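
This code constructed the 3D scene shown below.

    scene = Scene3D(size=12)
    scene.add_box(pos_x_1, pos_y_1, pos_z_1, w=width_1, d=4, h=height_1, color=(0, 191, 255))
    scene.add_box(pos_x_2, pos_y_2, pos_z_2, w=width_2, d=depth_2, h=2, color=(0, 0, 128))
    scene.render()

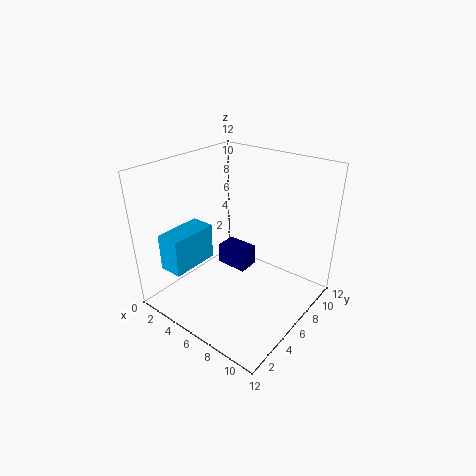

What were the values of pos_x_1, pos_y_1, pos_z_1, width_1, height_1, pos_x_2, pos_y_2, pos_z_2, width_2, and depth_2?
pos_x_1 = 2
pos_y_1 = 1
pos_z_1 = 4
width_1 = 2
height_1 = 3
pos_x_2 = 2
pos_y_2 = 8
pos_z_2 = 1
width_2 = 3
depth_2 = 2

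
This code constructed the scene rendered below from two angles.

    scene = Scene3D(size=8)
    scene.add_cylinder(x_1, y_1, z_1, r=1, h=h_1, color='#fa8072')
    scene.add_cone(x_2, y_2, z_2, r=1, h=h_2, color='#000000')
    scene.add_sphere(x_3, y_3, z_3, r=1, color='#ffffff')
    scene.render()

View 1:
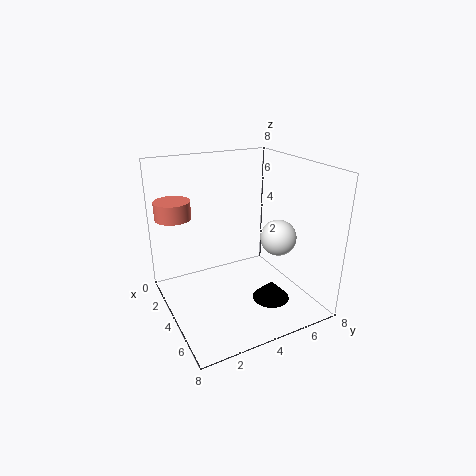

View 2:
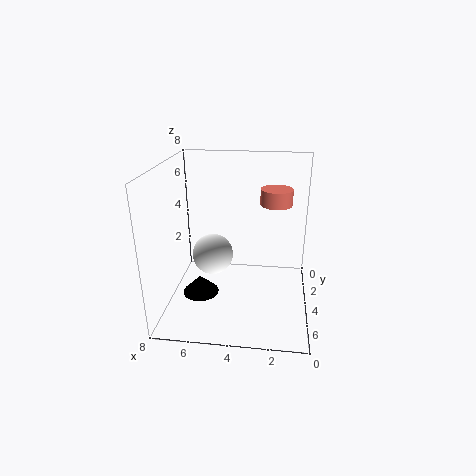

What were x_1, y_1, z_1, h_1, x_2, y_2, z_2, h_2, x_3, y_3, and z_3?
x_1 = 2; y_1 = 1; z_1 = 5; h_1 = 1; x_2 = 6; y_2 = 5; z_2 = 1; h_2 = 1; x_3 = 5; y_3 = 6; z_3 = 4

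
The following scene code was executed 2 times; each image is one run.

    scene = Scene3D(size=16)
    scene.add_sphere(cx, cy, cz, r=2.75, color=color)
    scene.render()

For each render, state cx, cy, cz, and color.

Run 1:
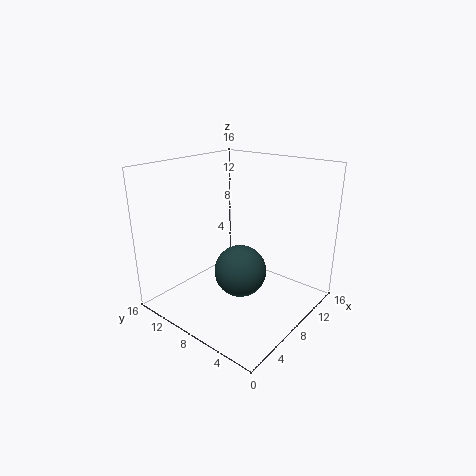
cx = 6.25
cy = 6.25
cz = 5.25
color = 'darkslategray'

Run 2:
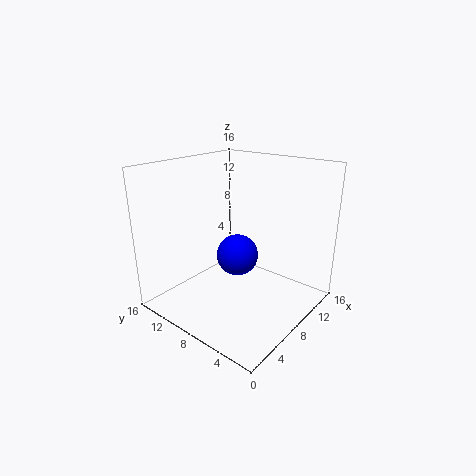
cx = 12.5
cy = 11.75
cz = 3
color = 'blue'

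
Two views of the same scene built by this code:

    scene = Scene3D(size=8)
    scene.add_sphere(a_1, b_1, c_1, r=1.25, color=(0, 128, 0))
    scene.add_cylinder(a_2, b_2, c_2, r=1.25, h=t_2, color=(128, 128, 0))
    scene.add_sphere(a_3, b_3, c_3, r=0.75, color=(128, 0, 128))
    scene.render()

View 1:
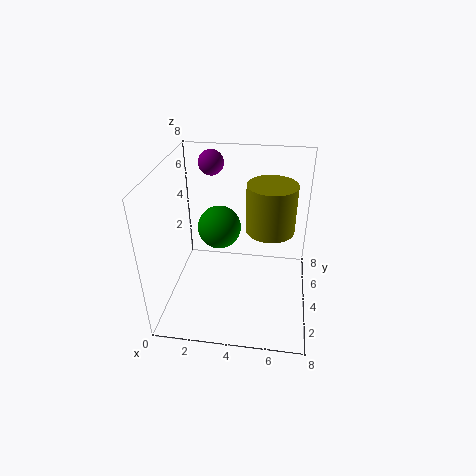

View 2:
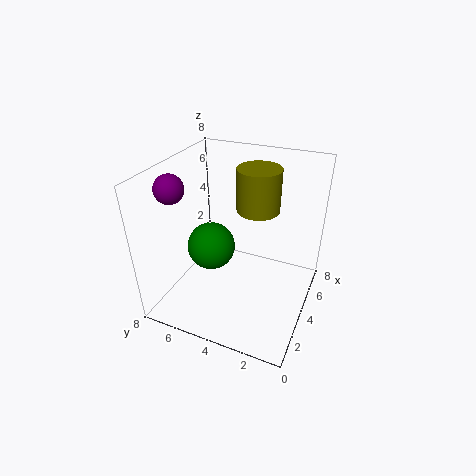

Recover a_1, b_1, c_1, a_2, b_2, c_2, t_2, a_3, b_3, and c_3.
a_1 = 2.75, b_1 = 5, c_1 = 4, a_2 = 5.75, b_2 = 3.5, c_2 = 5, t_2 = 2.5, a_3 = 2, b_3 = 6.75, c_3 = 7.25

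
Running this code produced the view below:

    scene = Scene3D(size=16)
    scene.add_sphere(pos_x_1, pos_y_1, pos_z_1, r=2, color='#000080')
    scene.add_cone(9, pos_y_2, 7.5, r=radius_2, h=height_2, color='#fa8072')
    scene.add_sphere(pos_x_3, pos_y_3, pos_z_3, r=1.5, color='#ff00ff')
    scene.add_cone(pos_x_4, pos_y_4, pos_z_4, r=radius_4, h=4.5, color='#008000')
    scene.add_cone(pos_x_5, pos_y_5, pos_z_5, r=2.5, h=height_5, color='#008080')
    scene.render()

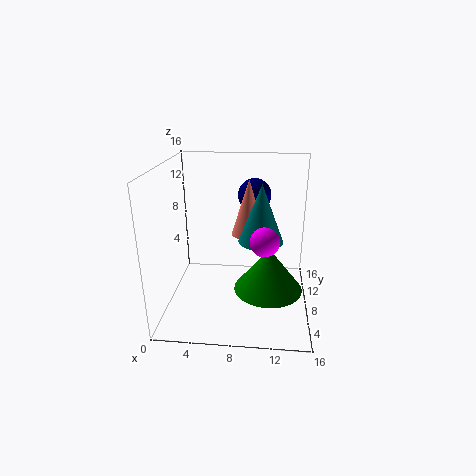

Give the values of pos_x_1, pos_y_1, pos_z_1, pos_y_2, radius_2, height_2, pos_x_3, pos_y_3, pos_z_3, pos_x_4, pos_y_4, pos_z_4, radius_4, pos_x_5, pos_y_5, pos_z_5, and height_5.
pos_x_1 = 9.5
pos_y_1 = 13
pos_z_1 = 11.5
pos_y_2 = 10.5
radius_2 = 2
height_2 = 6.5
pos_x_3 = 11
pos_y_3 = 5
pos_z_3 = 9
pos_x_4 = 11.5
pos_y_4 = 4.5
pos_z_4 = 4
radius_4 = 3.5
pos_x_5 = 10.5
pos_y_5 = 8.5
pos_z_5 = 7.5
height_5 = 6.5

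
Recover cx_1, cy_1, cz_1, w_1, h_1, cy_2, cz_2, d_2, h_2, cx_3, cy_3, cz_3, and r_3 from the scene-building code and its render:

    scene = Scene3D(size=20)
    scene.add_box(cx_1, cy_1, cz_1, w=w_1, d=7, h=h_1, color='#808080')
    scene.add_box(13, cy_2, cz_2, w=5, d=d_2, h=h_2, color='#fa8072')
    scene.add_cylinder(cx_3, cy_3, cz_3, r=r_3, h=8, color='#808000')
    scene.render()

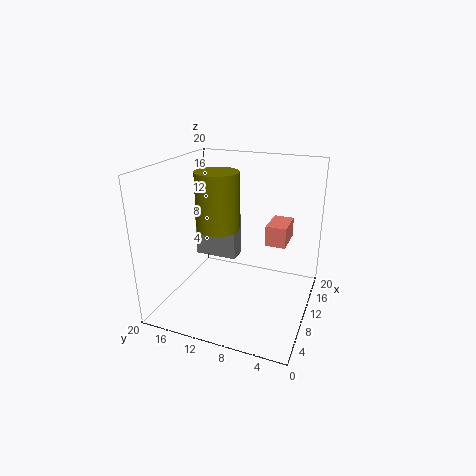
cx_1 = 16; cy_1 = 13; cz_1 = 3; w_1 = 3; h_1 = 7; cy_2 = 4; cz_2 = 8; d_2 = 3; h_2 = 3; cx_3 = 10; cy_3 = 13; cz_3 = 11; r_3 = 3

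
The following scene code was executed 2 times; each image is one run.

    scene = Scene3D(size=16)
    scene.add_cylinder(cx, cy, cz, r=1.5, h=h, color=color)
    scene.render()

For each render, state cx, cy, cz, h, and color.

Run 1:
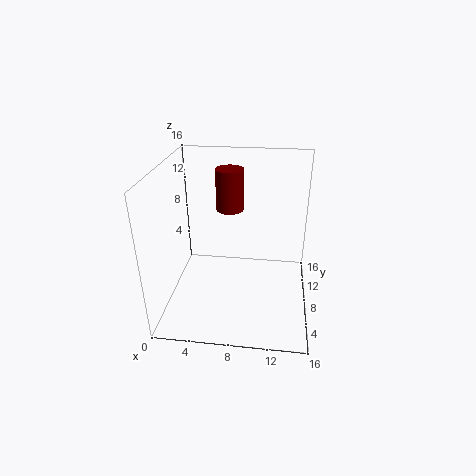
cx = 7, cy = 9, cz = 11, h = 4.5, color = 'maroon'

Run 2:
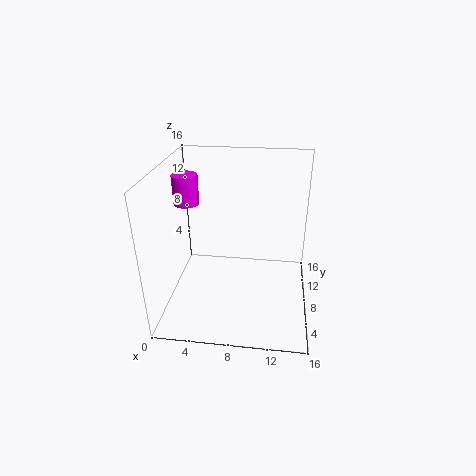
cx = 1.5, cy = 11, cz = 10.5, h = 3.5, color = 'magenta'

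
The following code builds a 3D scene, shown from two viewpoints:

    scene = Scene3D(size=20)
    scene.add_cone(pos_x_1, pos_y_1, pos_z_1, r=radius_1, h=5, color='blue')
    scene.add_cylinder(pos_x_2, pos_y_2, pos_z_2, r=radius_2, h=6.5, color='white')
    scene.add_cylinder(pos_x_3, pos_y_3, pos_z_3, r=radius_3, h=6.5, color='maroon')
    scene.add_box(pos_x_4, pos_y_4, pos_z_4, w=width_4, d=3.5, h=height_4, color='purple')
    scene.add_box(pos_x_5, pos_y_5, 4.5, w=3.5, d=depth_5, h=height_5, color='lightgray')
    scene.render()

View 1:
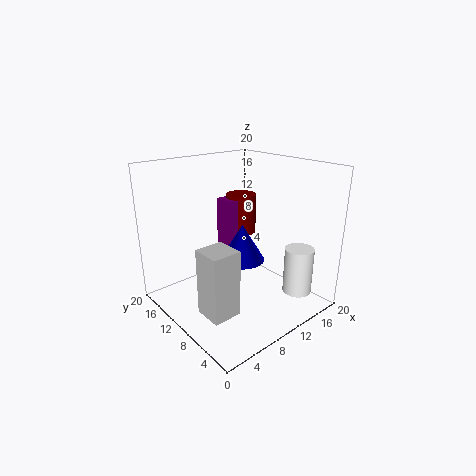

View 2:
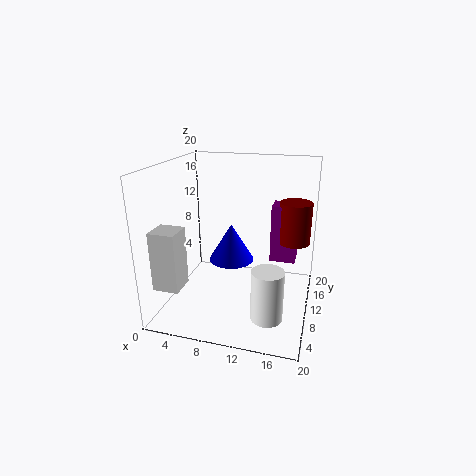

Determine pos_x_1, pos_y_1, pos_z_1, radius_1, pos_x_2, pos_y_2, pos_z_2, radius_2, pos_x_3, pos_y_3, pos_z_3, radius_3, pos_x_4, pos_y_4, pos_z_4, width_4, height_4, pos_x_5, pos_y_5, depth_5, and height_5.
pos_x_1 = 9.5, pos_y_1 = 8.5, pos_z_1 = 7.5, radius_1 = 3, pos_x_2 = 15.5, pos_y_2 = 3.5, pos_z_2 = 2.5, radius_2 = 2, pos_x_3 = 17, pos_y_3 = 17.5, pos_z_3 = 7, radius_3 = 2.5, pos_x_4 = 13.5, pos_y_4 = 16, pos_z_4 = 4, width_4 = 4, height_4 = 9, pos_x_5 = 0.5, pos_y_5 = 2.5, depth_5 = 3.5, height_5 = 8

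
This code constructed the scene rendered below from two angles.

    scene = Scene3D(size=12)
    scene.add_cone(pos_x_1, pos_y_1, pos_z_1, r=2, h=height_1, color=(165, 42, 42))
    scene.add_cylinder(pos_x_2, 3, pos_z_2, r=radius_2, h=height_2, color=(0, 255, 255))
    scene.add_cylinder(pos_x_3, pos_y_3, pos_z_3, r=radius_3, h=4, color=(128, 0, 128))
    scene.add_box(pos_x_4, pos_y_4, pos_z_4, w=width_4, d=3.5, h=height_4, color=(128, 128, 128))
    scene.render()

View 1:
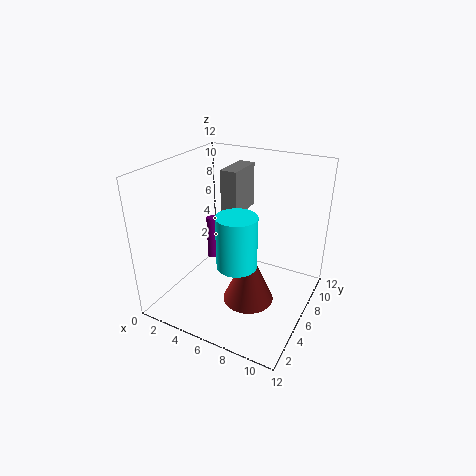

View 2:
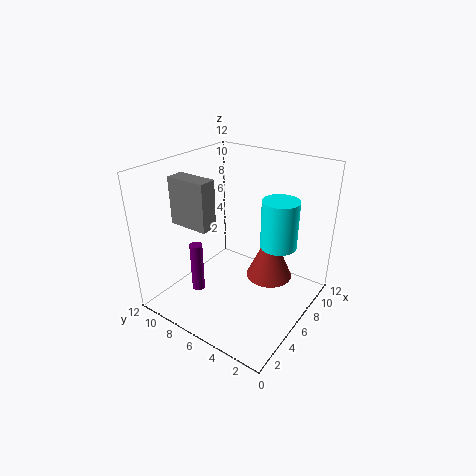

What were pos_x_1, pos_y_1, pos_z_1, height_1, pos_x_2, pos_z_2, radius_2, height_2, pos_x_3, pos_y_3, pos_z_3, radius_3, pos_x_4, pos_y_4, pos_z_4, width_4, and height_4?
pos_x_1 = 8
pos_y_1 = 4
pos_z_1 = 2
height_1 = 4.5
pos_x_2 = 7.5
pos_z_2 = 5.5
radius_2 = 1.5
height_2 = 4
pos_x_3 = 2.5
pos_y_3 = 7.5
pos_z_3 = 2.5
radius_3 = 0.5
pos_x_4 = 3.5
pos_y_4 = 7.5
pos_z_4 = 7
width_4 = 1.5
height_4 = 4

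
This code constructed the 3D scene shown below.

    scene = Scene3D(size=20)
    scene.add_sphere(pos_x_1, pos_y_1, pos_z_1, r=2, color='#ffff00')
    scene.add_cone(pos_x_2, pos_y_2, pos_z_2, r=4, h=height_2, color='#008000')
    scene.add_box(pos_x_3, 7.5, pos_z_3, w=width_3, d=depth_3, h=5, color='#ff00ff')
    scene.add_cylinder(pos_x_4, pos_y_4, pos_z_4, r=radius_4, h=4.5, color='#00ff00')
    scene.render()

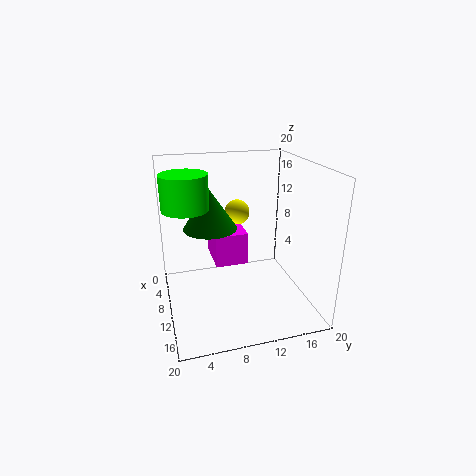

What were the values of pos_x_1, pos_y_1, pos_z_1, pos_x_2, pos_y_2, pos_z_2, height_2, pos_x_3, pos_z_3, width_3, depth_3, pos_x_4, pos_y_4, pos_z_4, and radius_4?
pos_x_1 = 2.5; pos_y_1 = 12; pos_z_1 = 11; pos_x_2 = 5.5; pos_y_2 = 7; pos_z_2 = 10; height_2 = 6; pos_x_3 = 0.5; pos_z_3 = 4; width_3 = 6.5; depth_3 = 5; pos_x_4 = 10.5; pos_y_4 = 3; pos_z_4 = 15; radius_4 = 3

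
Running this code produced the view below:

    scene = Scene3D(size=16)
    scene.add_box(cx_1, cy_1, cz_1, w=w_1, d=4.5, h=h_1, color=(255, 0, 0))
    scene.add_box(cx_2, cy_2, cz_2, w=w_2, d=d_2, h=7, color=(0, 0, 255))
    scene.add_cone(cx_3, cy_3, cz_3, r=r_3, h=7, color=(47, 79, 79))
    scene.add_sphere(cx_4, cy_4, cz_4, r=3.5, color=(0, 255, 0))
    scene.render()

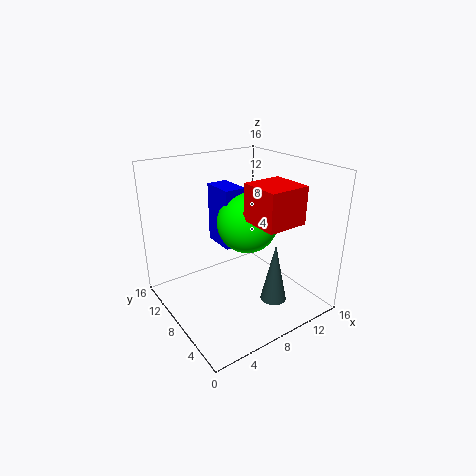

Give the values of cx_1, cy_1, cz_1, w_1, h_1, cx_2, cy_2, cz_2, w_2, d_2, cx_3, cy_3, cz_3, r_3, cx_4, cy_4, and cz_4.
cx_1 = 8, cy_1 = 2.5, cz_1 = 10.5, w_1 = 4.5, h_1 = 4, cx_2 = 7.5, cy_2 = 9.5, cz_2 = 6, w_2 = 2.5, d_2 = 4, cx_3 = 11, cy_3 = 5, cz_3 = 0.5, r_3 = 1.5, cx_4 = 10, cy_4 = 9, cz_4 = 9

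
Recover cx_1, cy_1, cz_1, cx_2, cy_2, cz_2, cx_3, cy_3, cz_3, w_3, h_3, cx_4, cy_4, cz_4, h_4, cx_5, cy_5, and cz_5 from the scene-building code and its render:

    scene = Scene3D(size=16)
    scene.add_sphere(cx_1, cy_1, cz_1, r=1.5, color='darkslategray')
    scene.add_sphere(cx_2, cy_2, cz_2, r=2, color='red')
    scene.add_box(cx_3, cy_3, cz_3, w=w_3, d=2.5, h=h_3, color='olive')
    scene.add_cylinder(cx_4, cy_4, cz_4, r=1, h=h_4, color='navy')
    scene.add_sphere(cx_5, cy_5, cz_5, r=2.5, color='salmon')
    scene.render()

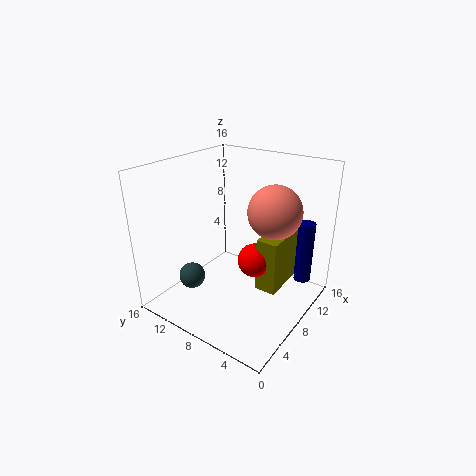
cx_1 = 5; cy_1 = 12.5; cz_1 = 3; cx_2 = 10; cy_2 = 7; cz_2 = 4.5; cx_3 = 9.5; cy_3 = 4; cz_3 = 1; w_3 = 5.5; h_3 = 6.5; cx_4 = 14; cy_4 = 2.5; cz_4 = 1.5; h_4 = 7.5; cx_5 = 6; cy_5 = 2.5; cz_5 = 13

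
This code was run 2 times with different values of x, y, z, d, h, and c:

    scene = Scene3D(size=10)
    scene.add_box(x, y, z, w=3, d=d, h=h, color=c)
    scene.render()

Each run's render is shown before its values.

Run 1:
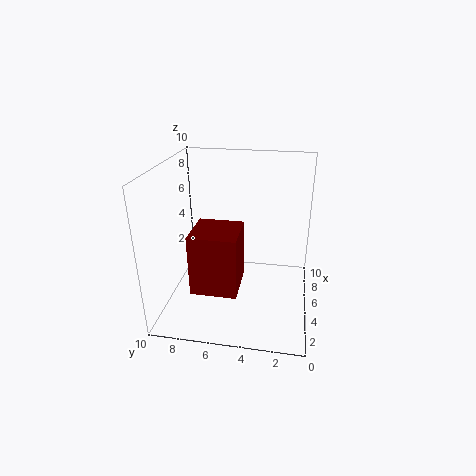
x = 1.5, y = 4.5, z = 2.5, d = 3, h = 4, c = 'maroon'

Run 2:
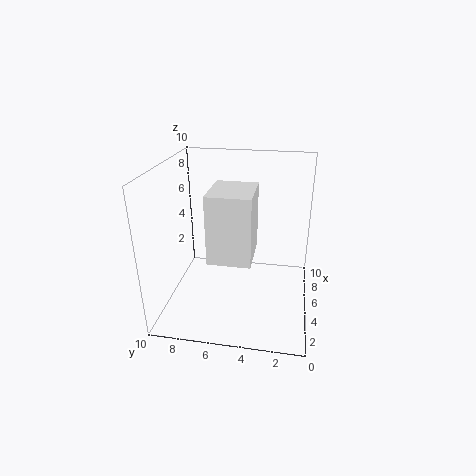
x = 0.5, y = 3.5, z = 5.5, d = 2.5, h = 4, c = 'white'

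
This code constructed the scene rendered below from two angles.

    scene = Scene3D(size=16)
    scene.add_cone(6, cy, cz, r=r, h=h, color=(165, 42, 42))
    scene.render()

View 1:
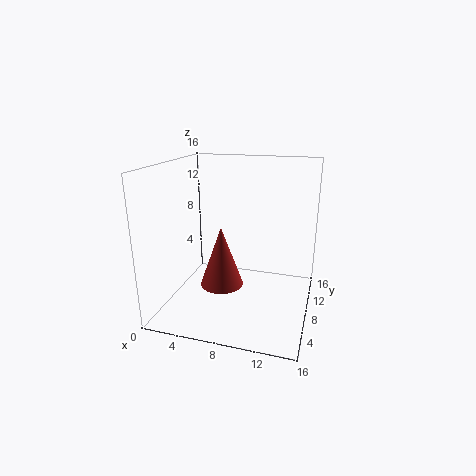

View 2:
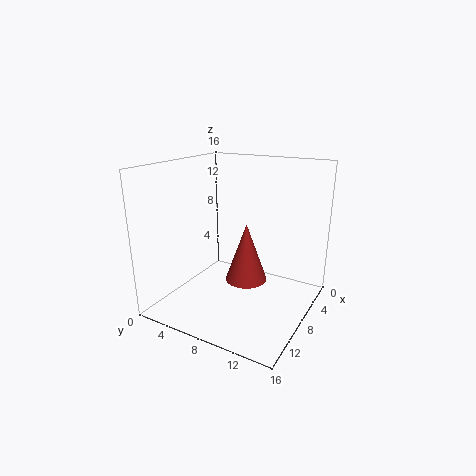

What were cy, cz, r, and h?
cy = 8; cz = 2; r = 2.5; h = 7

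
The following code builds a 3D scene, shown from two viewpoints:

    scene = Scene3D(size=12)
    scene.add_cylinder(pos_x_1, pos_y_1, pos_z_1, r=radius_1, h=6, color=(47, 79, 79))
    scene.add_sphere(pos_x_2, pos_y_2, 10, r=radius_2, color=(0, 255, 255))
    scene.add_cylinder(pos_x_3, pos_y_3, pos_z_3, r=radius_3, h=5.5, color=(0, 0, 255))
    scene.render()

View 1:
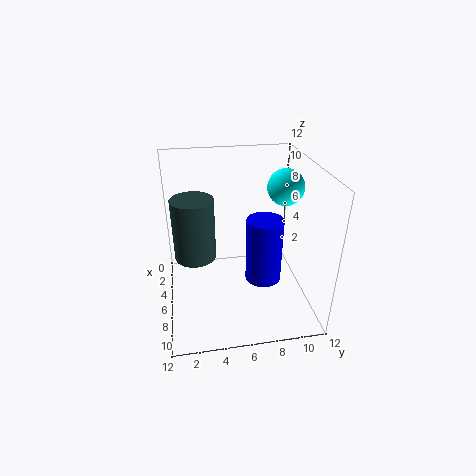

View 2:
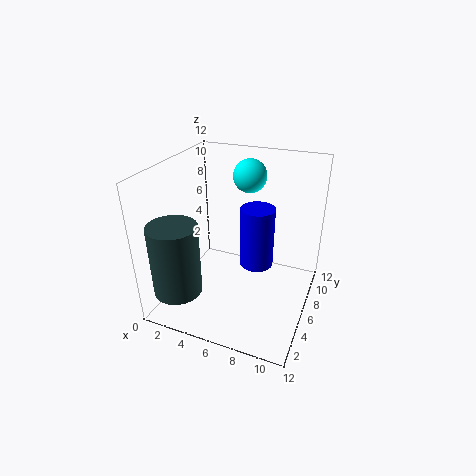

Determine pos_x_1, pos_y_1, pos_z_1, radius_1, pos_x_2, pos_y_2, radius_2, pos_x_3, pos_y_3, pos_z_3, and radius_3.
pos_x_1 = 2, pos_y_1 = 2.5, pos_z_1 = 2, radius_1 = 2, pos_x_2 = 5.5, pos_y_2 = 10, radius_2 = 1.5, pos_x_3 = 7, pos_y_3 = 8, pos_z_3 = 2.5, radius_3 = 1.5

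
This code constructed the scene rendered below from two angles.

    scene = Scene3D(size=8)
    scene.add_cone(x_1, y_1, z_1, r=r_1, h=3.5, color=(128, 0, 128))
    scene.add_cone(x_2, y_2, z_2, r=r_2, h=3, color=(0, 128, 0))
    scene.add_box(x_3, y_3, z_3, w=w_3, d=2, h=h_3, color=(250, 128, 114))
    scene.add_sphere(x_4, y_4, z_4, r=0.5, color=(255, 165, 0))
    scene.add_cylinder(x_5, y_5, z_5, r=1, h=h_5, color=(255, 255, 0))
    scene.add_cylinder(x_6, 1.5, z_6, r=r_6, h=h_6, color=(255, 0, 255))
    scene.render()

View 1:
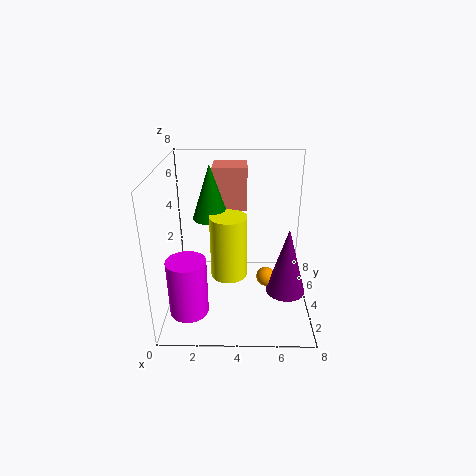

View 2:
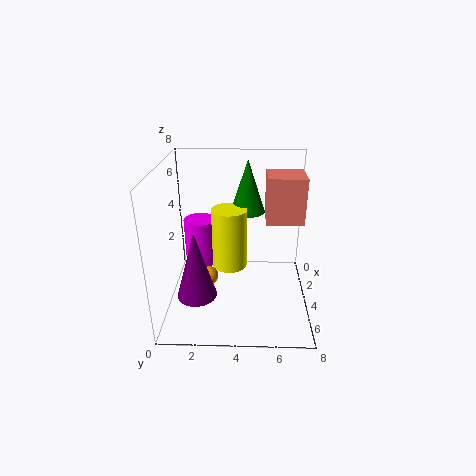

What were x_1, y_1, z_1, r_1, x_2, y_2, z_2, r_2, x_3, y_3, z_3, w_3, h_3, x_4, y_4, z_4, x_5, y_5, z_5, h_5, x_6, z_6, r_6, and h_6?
x_1 = 6.5, y_1 = 2, z_1 = 2, r_1 = 1, x_2 = 2.5, y_2 = 4.5, z_2 = 5, r_2 = 1, x_3 = 2.5, y_3 = 5.5, z_3 = 5, w_3 = 2, h_3 = 2.5, x_4 = 5.5, y_4 = 2.5, z_4 = 2.5, x_5 = 3.5, y_5 = 3.5, z_5 = 2, h_5 = 3.5, x_6 = 1.5, z_6 = 1, r_6 = 1, h_6 = 3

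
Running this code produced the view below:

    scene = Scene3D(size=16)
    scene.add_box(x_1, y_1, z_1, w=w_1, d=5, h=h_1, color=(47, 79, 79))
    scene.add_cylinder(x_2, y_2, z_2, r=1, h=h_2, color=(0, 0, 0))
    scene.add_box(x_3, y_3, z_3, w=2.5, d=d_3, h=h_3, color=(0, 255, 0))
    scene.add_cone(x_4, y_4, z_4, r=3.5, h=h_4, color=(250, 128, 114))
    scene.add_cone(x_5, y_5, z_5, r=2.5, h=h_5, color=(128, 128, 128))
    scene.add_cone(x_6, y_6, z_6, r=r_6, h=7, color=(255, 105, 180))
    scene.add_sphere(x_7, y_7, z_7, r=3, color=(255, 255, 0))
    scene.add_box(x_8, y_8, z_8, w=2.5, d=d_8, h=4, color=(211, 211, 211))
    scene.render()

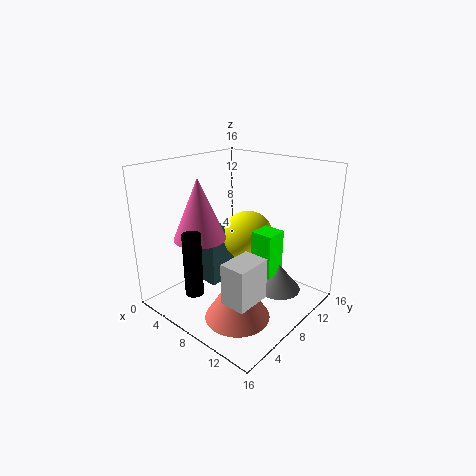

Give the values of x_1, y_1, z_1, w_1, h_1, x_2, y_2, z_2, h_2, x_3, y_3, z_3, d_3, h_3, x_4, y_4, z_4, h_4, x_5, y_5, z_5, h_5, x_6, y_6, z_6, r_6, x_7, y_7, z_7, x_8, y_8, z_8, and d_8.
x_1 = 3.5, y_1 = 6.5, z_1 = 1.5, w_1 = 2, h_1 = 6.5, x_2 = 6, y_2 = 3, z_2 = 2.5, h_2 = 7, x_3 = 9.5, y_3 = 8.5, z_3 = 4, d_3 = 2.5, h_3 = 5, x_4 = 10.5, y_4 = 5, z_4 = 0.5, h_4 = 5.5, x_5 = 12, y_5 = 10.5, z_5 = 2, h_5 = 3, x_6 = 4, y_6 = 6, z_6 = 7.5, r_6 = 3, x_7 = 7, y_7 = 11, z_7 = 7, x_8 = 12, y_8 = 1, z_8 = 5, d_8 = 3.5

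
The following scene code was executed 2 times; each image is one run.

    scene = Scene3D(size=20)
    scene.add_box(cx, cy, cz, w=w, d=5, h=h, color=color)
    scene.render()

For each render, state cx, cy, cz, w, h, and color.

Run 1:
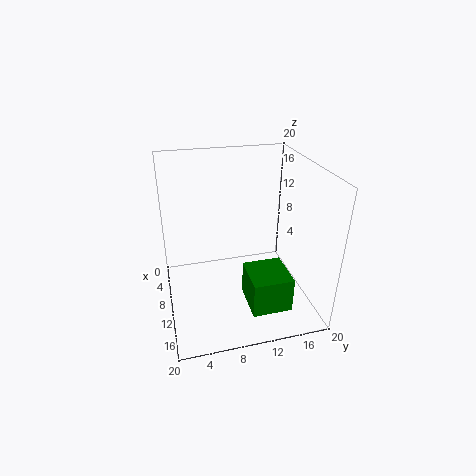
cx = 14.25
cy = 9.5
cz = 4.25
w = 5.25
h = 4.5
color = 'green'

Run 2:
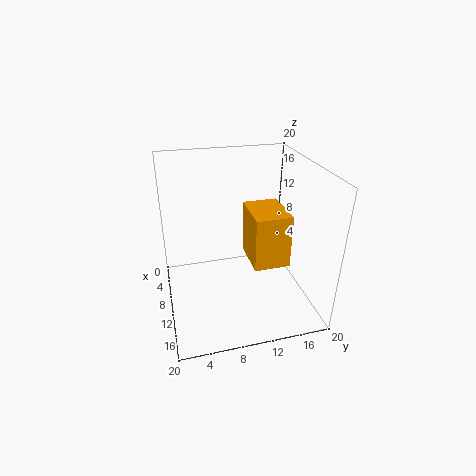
cx = 7
cy = 11.5
cz = 6.5
w = 6.5
h = 7.5
color = 'orange'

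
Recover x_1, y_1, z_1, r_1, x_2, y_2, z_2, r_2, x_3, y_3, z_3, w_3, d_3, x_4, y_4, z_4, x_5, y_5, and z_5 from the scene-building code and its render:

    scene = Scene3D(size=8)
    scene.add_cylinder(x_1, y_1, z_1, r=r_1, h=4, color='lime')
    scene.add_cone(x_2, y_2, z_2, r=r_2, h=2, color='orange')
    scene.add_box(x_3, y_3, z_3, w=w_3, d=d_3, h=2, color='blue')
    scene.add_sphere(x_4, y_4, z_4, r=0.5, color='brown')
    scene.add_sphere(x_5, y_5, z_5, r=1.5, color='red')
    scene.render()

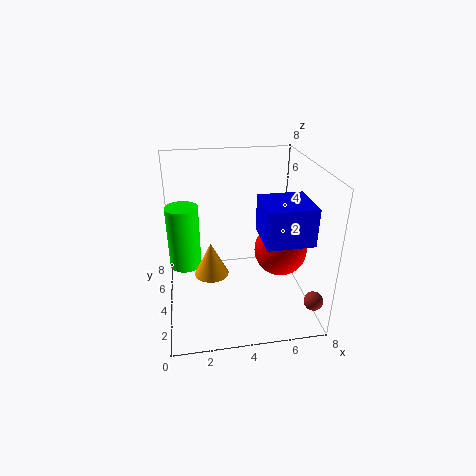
x_1 = 1, y_1 = 6.5, z_1 = 1, r_1 = 1, x_2 = 2.5, y_2 = 4.5, z_2 = 1.5, r_2 = 1, x_3 = 5, y_3 = 1.5, z_3 = 4.5, w_3 = 2.5, d_3 = 2.5, x_4 = 7.5, y_4 = 1, z_4 = 1.5, x_5 = 6.5, y_5 = 4, z_5 = 3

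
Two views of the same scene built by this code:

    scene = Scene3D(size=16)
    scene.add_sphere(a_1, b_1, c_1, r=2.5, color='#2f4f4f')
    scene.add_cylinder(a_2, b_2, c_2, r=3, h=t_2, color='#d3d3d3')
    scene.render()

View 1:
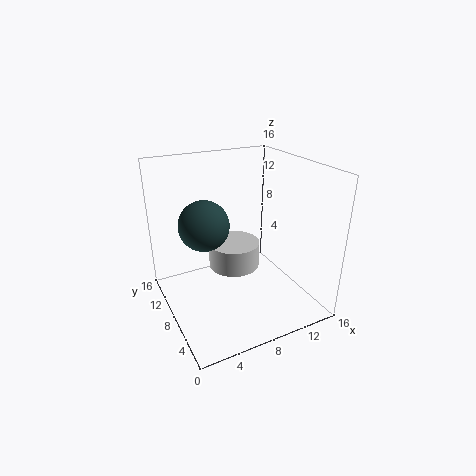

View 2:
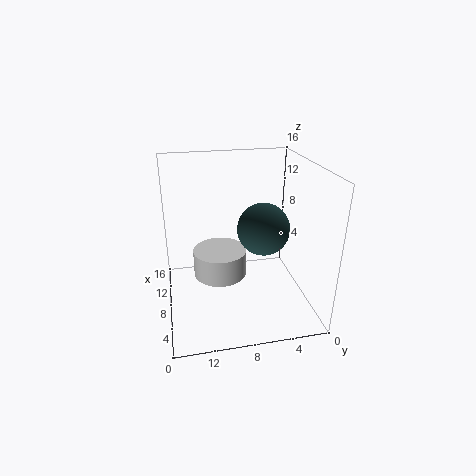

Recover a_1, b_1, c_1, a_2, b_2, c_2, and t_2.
a_1 = 3.5, b_1 = 6.5, c_1 = 11, a_2 = 8.5, b_2 = 10, c_2 = 3.5, t_2 = 3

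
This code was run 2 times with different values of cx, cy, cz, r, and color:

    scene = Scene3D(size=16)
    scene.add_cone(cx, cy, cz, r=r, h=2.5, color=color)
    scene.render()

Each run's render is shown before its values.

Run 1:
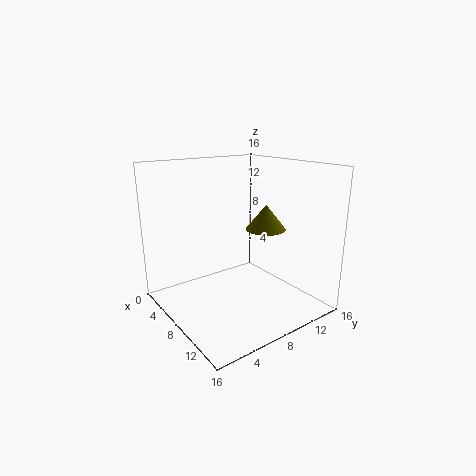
cx = 12, cy = 8.5, cz = 10, r = 2, color = 'olive'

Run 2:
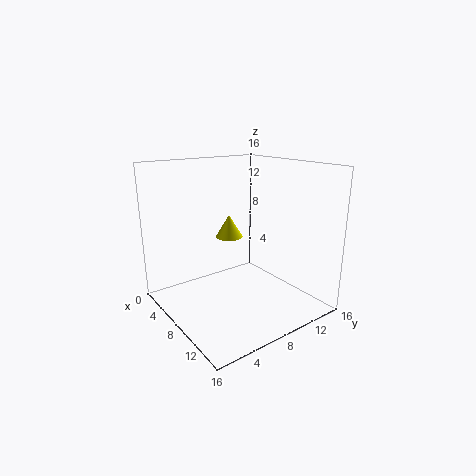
cx = 7, cy = 7.5, cz = 8, r = 1.5, color = 'yellow'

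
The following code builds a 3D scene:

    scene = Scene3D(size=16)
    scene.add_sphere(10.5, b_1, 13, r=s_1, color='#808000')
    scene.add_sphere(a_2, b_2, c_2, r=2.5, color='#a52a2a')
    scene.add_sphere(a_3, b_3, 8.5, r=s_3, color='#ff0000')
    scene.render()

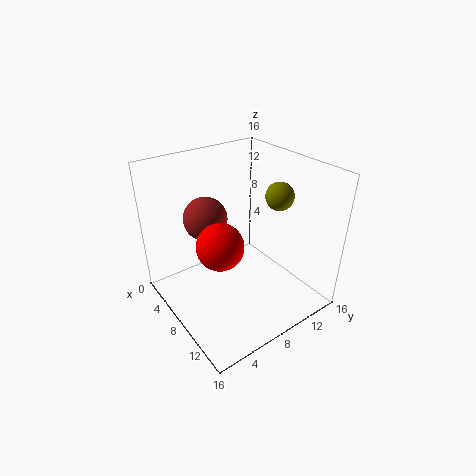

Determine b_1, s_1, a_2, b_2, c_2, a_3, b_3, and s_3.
b_1 = 11.5; s_1 = 1.5; a_2 = 4.5; b_2 = 6; c_2 = 9.5; a_3 = 9; b_3 = 5; s_3 = 2.5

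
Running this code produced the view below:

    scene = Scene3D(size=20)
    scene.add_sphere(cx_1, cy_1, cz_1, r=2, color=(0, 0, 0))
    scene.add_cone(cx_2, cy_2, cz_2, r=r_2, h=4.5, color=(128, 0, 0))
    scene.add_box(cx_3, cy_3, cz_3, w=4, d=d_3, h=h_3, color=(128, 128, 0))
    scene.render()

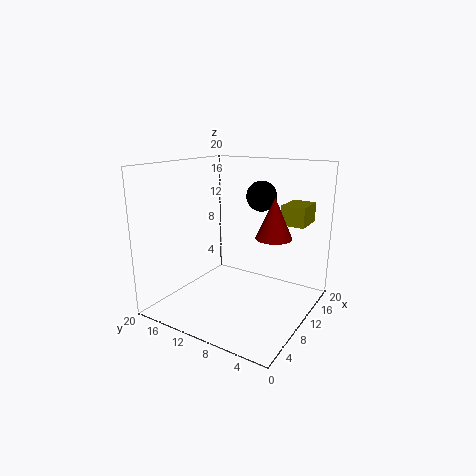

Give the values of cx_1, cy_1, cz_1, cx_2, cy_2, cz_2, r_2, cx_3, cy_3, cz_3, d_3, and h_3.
cx_1 = 11; cy_1 = 7; cz_1 = 16; cx_2 = 4.5; cy_2 = 2; cz_2 = 13; r_2 = 2; cx_3 = 9.5; cy_3 = 0.5; cz_3 = 13; d_3 = 3; h_3 = 2.5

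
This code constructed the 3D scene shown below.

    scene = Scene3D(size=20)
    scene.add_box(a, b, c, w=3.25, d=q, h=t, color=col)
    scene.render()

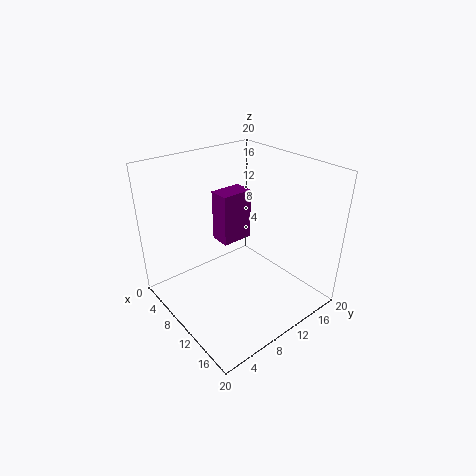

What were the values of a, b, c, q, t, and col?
a = 2.5, b = 11, c = 6.25, q = 5, t = 8, col = 'purple'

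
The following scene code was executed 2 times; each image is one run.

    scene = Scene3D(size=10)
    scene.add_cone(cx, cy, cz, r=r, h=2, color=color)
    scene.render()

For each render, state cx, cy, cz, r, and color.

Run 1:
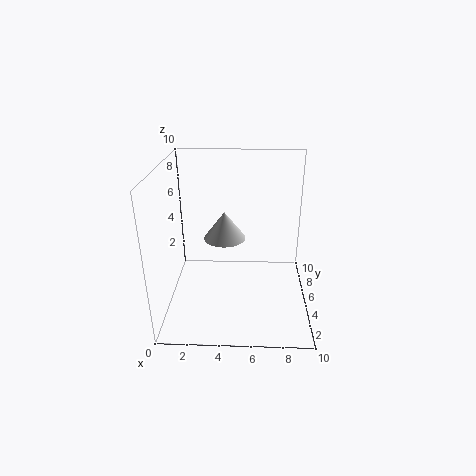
cx = 4, cy = 6, cz = 4.5, r = 1.5, color = 'lightgray'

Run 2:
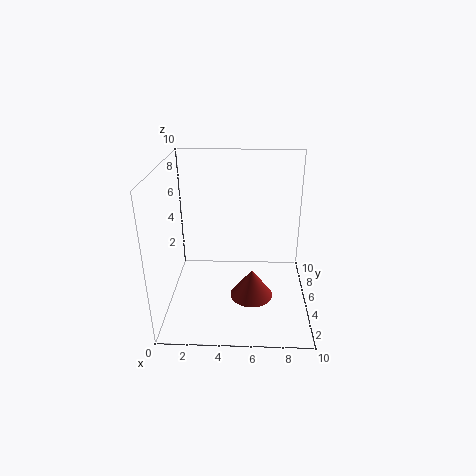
cx = 6, cy = 4, cz = 1, r = 1.5, color = 'brown'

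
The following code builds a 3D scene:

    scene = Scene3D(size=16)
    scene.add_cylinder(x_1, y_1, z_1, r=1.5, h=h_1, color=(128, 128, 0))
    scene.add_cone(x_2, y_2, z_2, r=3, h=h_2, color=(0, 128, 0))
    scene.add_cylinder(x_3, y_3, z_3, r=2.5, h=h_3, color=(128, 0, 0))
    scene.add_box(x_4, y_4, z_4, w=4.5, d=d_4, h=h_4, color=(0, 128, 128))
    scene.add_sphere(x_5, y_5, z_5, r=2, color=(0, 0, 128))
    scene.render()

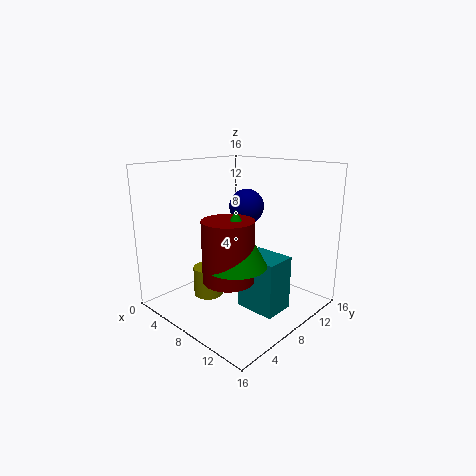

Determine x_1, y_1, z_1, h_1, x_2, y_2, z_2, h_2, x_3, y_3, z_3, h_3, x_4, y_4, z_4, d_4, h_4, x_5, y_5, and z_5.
x_1 = 8
y_1 = 3.5
z_1 = 3
h_1 = 3
x_2 = 11.5
y_2 = 4
z_2 = 7
h_2 = 5.5
x_3 = 11
y_3 = 3.5
z_3 = 5.5
h_3 = 6
x_4 = 9
y_4 = 7
z_4 = 0.5
d_4 = 3.5
h_4 = 6
x_5 = 7
y_5 = 10.5
z_5 = 11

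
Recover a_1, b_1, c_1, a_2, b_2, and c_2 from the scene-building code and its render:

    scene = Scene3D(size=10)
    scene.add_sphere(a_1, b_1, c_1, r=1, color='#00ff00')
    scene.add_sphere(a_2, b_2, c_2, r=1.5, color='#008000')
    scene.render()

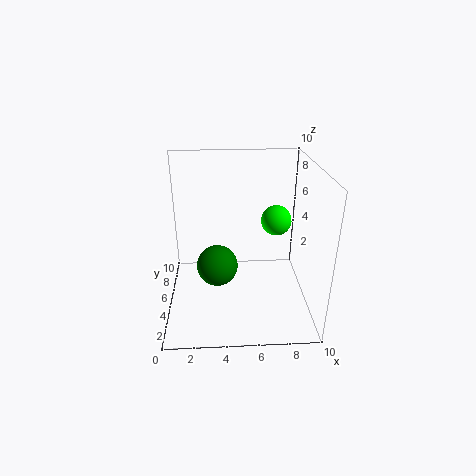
a_1 = 7.5; b_1 = 4.5; c_1 = 6.5; a_2 = 3.5; b_2 = 5.5; c_2 = 2.5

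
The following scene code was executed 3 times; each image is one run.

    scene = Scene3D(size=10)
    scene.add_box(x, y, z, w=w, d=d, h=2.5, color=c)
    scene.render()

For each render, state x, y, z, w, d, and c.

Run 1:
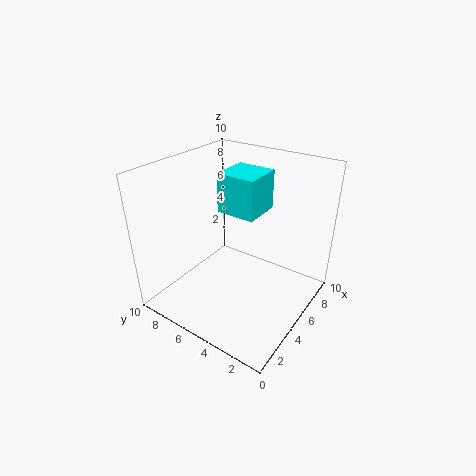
x = 3.5; y = 3; z = 7.5; w = 2.5; d = 2.5; c = 'cyan'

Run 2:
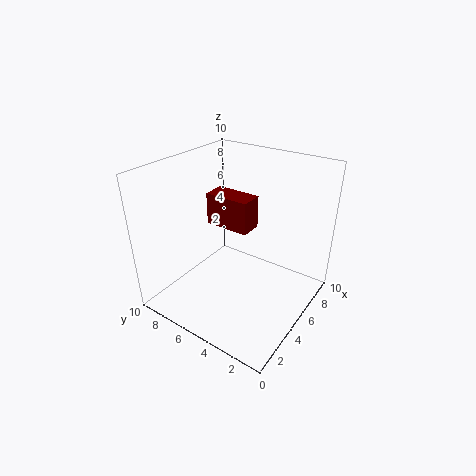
x = 6.25; y = 5.25; z = 4.5; w = 1.75; d = 3.5; c = 'maroon'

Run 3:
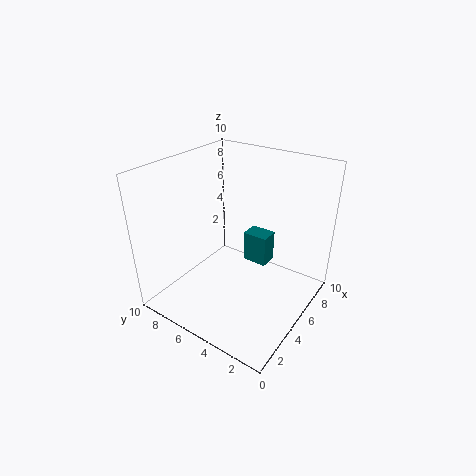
x = 8; y = 4.5; z = 1; w = 1.5; d = 2; c = 'teal'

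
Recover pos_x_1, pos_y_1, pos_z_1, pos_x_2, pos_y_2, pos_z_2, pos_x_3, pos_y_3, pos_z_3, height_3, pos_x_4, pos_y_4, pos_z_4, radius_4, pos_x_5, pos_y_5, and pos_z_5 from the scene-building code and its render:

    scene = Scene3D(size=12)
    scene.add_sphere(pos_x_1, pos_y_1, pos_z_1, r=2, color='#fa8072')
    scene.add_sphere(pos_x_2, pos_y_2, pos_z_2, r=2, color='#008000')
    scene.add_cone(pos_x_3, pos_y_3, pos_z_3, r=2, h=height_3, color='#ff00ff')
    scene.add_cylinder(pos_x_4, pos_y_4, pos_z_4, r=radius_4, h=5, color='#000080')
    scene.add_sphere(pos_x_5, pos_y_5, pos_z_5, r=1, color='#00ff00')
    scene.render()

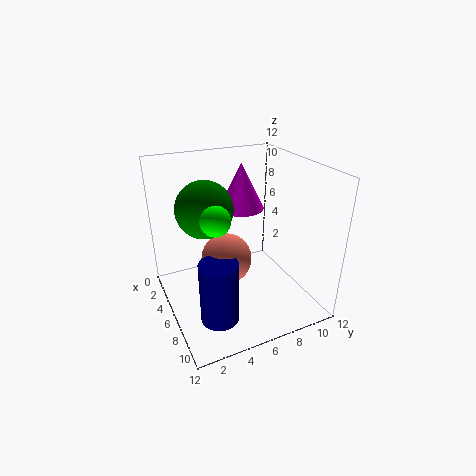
pos_x_1 = 7, pos_y_1 = 4.5, pos_z_1 = 5, pos_x_2 = 8, pos_y_2 = 2.5, pos_z_2 = 10, pos_x_3 = 3.5, pos_y_3 = 7.5, pos_z_3 = 7.5, height_3 = 4, pos_x_4 = 9, pos_y_4 = 3, pos_z_4 = 1, radius_4 = 1.5, pos_x_5 = 10, pos_y_5 = 2.5, pos_z_5 = 10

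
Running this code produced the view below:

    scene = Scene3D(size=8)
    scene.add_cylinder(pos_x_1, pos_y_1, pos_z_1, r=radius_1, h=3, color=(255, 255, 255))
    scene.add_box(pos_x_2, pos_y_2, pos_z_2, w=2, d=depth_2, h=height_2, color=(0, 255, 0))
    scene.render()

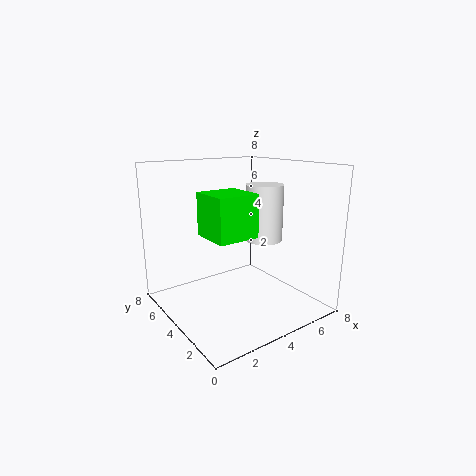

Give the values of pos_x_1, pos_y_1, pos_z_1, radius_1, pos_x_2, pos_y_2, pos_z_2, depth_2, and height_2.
pos_x_1 = 5
pos_y_1 = 3
pos_z_1 = 4
radius_1 = 1
pos_x_2 = 1
pos_y_2 = 1
pos_z_2 = 5
depth_2 = 2
height_2 = 2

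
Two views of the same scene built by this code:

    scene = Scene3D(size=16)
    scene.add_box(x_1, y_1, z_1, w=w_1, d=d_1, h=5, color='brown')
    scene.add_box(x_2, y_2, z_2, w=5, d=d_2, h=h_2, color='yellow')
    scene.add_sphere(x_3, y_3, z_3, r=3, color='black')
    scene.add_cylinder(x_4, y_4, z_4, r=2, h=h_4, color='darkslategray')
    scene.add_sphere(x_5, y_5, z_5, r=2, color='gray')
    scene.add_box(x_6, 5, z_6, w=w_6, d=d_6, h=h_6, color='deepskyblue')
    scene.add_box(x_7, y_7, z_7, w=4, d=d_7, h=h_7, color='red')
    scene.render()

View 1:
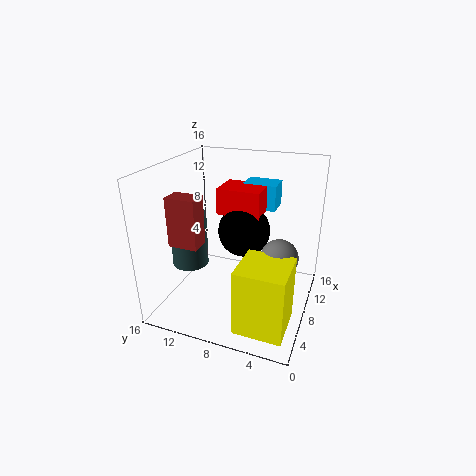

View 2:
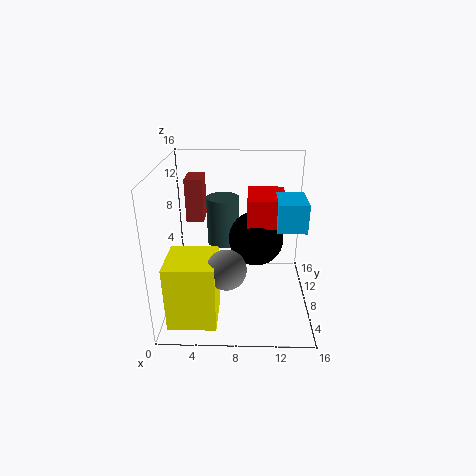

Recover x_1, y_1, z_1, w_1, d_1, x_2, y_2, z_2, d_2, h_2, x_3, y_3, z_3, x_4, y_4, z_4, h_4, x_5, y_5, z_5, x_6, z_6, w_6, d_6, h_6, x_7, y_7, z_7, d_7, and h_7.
x_1 = 2, y_1 = 10, z_1 = 9, w_1 = 2, d_1 = 3, x_2 = 1, y_2 = 1, z_2 = 1, d_2 = 5, h_2 = 7, x_3 = 10, y_3 = 8, z_3 = 8, x_4 = 6, y_4 = 13, z_4 = 5, h_4 = 6, x_5 = 7, y_5 = 3, z_5 = 7, x_6 = 12, z_6 = 10, w_6 = 3, d_6 = 4, h_6 = 3, x_7 = 9, y_7 = 6, z_7 = 10, d_7 = 5, h_7 = 3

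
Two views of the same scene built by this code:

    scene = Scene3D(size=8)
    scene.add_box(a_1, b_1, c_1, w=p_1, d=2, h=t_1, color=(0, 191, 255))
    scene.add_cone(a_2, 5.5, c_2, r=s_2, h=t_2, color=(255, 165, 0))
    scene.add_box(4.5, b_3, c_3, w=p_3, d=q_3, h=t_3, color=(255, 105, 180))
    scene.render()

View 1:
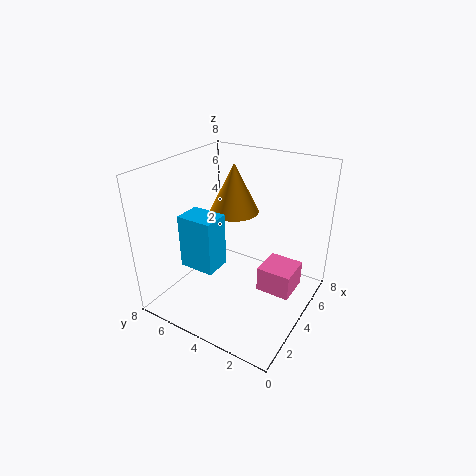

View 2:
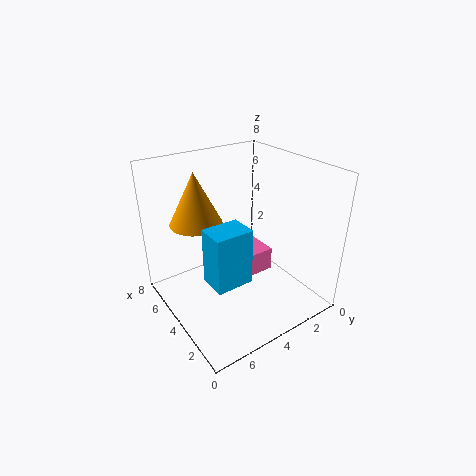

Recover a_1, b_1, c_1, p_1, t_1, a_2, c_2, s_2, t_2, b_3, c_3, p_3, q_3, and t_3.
a_1 = 2
b_1 = 4.5
c_1 = 2.5
p_1 = 1.5
t_1 = 3
a_2 = 6
c_2 = 4.5
s_2 = 1.5
t_2 = 3
b_3 = 1
c_3 = 0.5
p_3 = 2
q_3 = 2
t_3 = 1.5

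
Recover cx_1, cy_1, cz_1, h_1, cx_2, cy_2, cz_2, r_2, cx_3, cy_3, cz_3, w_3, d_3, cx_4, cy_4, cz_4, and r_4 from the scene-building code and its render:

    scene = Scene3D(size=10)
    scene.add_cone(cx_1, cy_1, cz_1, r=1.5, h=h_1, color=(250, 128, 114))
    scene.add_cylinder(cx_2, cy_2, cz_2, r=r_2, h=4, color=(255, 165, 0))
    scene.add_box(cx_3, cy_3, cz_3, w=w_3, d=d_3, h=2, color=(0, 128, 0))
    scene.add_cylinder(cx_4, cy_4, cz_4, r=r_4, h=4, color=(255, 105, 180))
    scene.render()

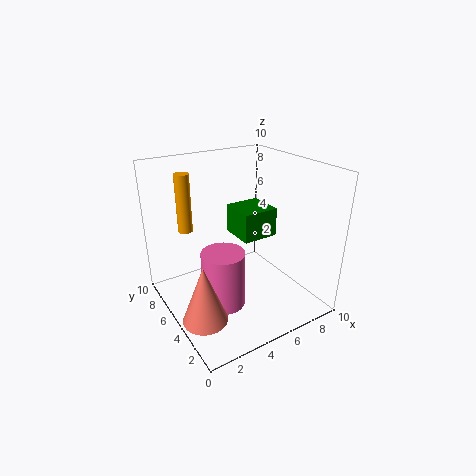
cx_1 = 1.5
cy_1 = 3.5
cz_1 = 0.5
h_1 = 4
cx_2 = 2
cy_2 = 7
cz_2 = 5.5
r_2 = 0.5
cx_3 = 5
cy_3 = 4
cz_3 = 5
w_3 = 2.5
d_3 = 2.5
cx_4 = 3.5
cy_4 = 4.5
cz_4 = 0.5
r_4 = 1.5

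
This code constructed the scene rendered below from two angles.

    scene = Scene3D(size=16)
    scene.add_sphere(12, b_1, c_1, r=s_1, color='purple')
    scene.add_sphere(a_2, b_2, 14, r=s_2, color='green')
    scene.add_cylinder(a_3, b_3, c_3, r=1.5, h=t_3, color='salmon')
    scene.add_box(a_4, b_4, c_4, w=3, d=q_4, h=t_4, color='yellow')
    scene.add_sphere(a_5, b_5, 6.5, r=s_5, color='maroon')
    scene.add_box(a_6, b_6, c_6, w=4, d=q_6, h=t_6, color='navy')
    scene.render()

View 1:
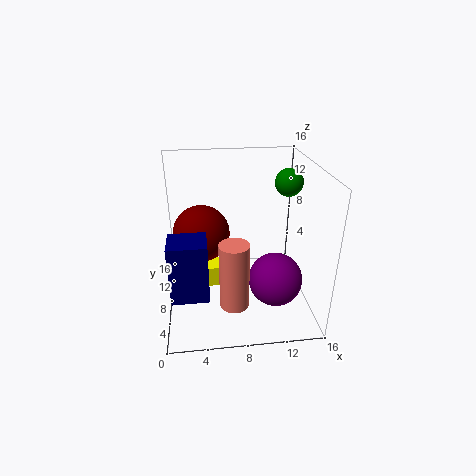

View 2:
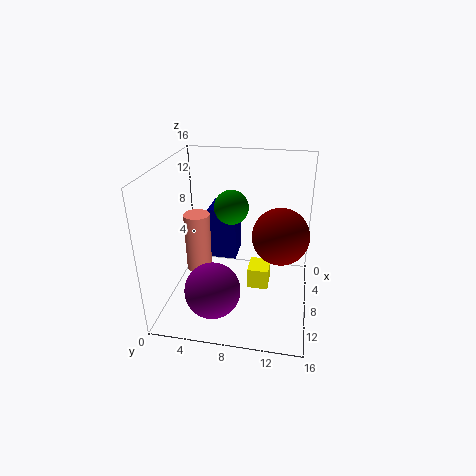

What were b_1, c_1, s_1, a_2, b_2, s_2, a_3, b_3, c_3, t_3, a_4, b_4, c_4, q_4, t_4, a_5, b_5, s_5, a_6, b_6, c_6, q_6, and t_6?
b_1 = 6
c_1 = 3.5
s_1 = 3
a_2 = 13.5
b_2 = 8.5
s_2 = 1.5
a_3 = 7
b_3 = 3
c_3 = 3
t_3 = 7
a_4 = 4.5
b_4 = 9
c_4 = 1
q_4 = 2.5
t_4 = 2.5
a_5 = 4
b_5 = 12.5
s_5 = 3.5
a_6 = 0.5
b_6 = 3.5
c_6 = 3
q_6 = 3.5
t_6 = 6.5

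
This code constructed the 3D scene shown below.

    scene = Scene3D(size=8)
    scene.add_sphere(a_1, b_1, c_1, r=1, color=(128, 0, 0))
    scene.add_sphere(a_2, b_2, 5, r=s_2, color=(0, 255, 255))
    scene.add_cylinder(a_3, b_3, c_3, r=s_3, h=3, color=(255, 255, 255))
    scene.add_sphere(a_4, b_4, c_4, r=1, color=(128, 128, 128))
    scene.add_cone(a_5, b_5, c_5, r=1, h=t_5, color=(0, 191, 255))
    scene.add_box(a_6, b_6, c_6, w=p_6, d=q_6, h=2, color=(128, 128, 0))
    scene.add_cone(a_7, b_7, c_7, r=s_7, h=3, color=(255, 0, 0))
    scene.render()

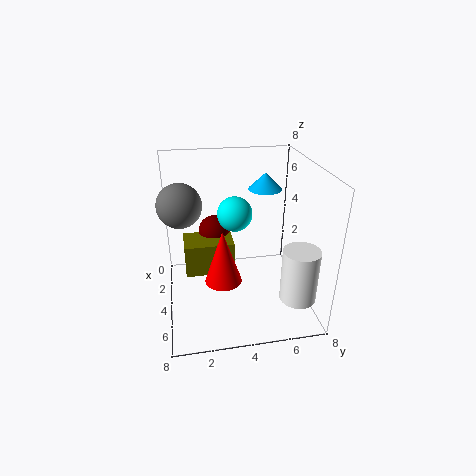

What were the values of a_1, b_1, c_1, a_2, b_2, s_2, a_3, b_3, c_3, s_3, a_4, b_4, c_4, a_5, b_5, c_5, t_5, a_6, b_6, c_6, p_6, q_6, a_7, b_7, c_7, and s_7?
a_1 = 1
b_1 = 3
c_1 = 3
a_2 = 3
b_2 = 4
s_2 = 1
a_3 = 6
b_3 = 7
c_3 = 1
s_3 = 1
a_4 = 6
b_4 = 1
c_4 = 7
a_5 = 2
b_5 = 6
c_5 = 6
t_5 = 1
a_6 = 1
b_6 = 1
c_6 = 1
p_6 = 2
q_6 = 3
a_7 = 5
b_7 = 3
c_7 = 2
s_7 = 1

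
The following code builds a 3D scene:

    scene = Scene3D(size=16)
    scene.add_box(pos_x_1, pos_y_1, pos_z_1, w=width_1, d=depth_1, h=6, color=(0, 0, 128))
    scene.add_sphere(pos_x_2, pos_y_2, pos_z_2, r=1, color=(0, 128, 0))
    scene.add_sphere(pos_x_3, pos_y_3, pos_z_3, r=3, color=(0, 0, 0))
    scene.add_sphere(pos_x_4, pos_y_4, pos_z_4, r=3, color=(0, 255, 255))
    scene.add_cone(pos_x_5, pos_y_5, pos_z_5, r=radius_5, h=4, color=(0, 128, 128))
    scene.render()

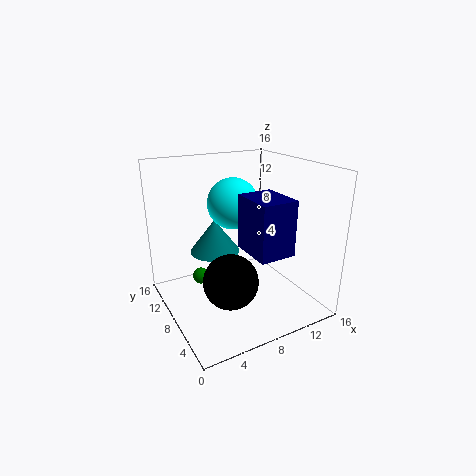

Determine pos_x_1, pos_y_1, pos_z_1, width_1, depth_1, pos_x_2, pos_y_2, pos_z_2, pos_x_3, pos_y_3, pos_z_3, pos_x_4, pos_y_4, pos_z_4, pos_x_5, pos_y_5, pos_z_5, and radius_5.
pos_x_1 = 8
pos_y_1 = 3
pos_z_1 = 7
width_1 = 4
depth_1 = 5
pos_x_2 = 5
pos_y_2 = 12
pos_z_2 = 2
pos_x_3 = 6
pos_y_3 = 6
pos_z_3 = 4
pos_x_4 = 9
pos_y_4 = 11
pos_z_4 = 11
pos_x_5 = 7
pos_y_5 = 12
pos_z_5 = 5
radius_5 = 3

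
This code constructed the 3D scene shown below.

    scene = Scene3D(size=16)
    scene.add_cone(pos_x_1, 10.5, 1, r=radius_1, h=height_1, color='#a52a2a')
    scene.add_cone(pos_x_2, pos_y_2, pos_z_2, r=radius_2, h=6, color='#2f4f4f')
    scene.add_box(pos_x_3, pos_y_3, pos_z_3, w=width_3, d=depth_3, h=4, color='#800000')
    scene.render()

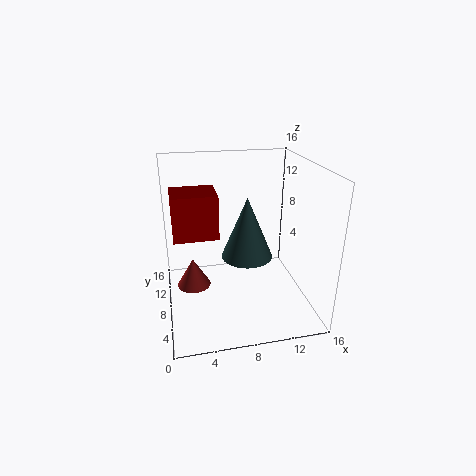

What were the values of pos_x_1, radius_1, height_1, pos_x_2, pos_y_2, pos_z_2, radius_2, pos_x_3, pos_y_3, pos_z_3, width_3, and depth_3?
pos_x_1 = 3
radius_1 = 2
height_1 = 3.5
pos_x_2 = 8
pos_y_2 = 4
pos_z_2 = 8
radius_2 = 2.5
pos_x_3 = 1
pos_y_3 = 2
pos_z_3 = 11
width_3 = 4
depth_3 = 3.5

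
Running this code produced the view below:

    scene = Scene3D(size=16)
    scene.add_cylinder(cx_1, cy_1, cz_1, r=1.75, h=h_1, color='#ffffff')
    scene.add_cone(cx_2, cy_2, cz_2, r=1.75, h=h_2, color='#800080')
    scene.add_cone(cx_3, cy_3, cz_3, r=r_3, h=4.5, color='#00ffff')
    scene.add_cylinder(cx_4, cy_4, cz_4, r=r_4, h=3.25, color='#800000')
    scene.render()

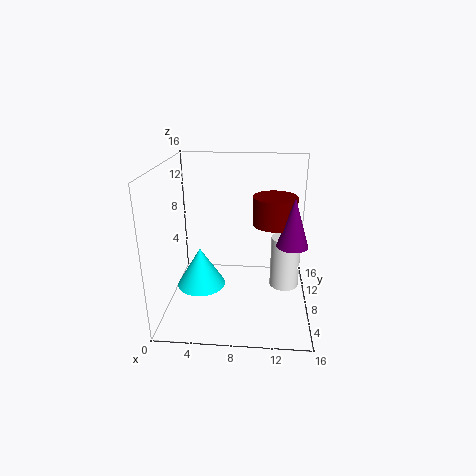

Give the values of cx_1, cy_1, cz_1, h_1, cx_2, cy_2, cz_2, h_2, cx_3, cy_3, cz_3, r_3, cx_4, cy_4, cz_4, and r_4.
cx_1 = 13.5, cy_1 = 10.25, cz_1 = 1, h_1 = 6.25, cx_2 = 14, cy_2 = 8, cz_2 = 7.25, h_2 = 5.5, cx_3 = 3.75, cy_3 = 7.5, cz_3 = 2.25, r_3 = 2.75, cx_4 = 12, cy_4 = 10, cz_4 = 9, r_4 = 2.5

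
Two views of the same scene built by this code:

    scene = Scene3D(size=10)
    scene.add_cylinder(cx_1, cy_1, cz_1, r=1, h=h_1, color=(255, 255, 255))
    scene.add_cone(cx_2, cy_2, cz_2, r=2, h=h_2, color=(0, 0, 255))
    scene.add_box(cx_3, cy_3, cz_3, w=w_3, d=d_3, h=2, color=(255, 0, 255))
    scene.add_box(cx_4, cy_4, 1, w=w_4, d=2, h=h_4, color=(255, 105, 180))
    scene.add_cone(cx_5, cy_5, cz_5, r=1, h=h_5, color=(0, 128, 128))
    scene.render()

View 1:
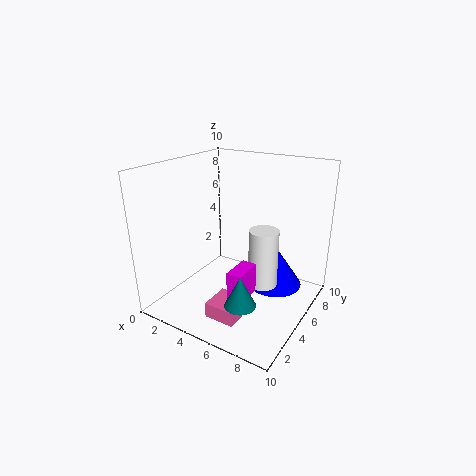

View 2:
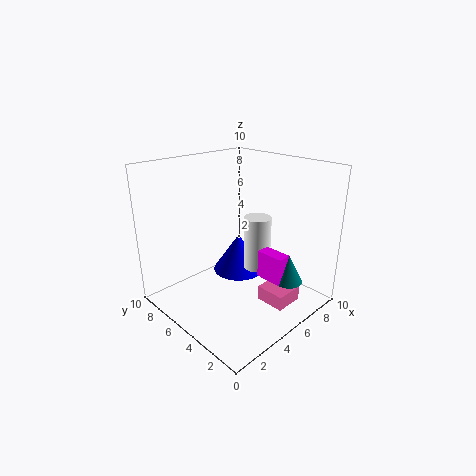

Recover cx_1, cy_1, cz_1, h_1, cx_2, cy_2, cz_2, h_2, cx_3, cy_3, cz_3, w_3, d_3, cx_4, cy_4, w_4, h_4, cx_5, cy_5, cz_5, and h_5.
cx_1 = 7, cy_1 = 5, cz_1 = 2, h_1 = 4, cx_2 = 7, cy_2 = 7, cz_2 = 1, h_2 = 3, cx_3 = 6, cy_3 = 2, cz_3 = 2, w_3 = 1, d_3 = 2, cx_4 = 5, cy_4 = 1, w_4 = 2, h_4 = 1, cx_5 = 7, cy_5 = 2, cz_5 = 2, h_5 = 2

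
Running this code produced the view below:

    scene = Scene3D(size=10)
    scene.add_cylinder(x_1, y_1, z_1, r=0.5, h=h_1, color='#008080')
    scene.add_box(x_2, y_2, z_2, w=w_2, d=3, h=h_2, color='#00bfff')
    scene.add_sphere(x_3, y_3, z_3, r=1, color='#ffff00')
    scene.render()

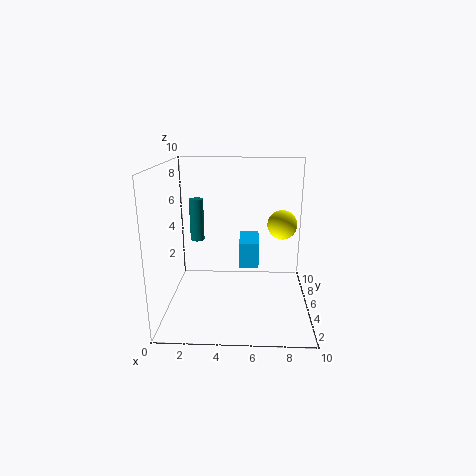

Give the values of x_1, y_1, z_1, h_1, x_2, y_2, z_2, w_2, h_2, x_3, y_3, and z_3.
x_1 = 2
y_1 = 6
z_1 = 4.5
h_1 = 3
x_2 = 5
y_2 = 6.5
z_2 = 2
w_2 = 1.5
h_2 = 2
x_3 = 8
y_3 = 5
z_3 = 6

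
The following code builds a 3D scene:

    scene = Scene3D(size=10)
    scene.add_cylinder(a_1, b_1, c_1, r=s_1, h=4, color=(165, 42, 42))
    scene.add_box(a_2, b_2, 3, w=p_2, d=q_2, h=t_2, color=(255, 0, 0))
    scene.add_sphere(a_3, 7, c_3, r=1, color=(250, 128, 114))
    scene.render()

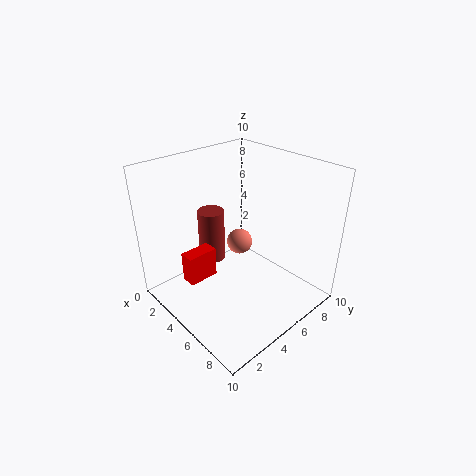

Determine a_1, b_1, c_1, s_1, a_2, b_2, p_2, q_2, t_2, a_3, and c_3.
a_1 = 2
b_1 = 5
c_1 = 2
s_1 = 1
a_2 = 4
b_2 = 1
p_2 = 1
q_2 = 2
t_2 = 2
a_3 = 3
c_3 = 3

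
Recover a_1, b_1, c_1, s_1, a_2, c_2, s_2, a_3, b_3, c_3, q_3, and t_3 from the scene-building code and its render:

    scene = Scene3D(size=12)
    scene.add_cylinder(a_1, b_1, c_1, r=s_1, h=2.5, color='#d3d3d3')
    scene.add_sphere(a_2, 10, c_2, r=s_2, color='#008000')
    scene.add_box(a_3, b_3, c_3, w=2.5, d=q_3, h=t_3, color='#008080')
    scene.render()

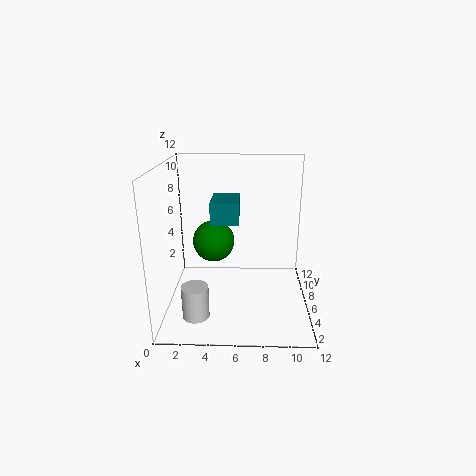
a_1 = 3
b_1 = 1.5
c_1 = 1.5
s_1 = 1
a_2 = 3.5
c_2 = 4
s_2 = 2
a_3 = 3.5
b_3 = 7.5
c_3 = 6.5
q_3 = 3.5
t_3 = 2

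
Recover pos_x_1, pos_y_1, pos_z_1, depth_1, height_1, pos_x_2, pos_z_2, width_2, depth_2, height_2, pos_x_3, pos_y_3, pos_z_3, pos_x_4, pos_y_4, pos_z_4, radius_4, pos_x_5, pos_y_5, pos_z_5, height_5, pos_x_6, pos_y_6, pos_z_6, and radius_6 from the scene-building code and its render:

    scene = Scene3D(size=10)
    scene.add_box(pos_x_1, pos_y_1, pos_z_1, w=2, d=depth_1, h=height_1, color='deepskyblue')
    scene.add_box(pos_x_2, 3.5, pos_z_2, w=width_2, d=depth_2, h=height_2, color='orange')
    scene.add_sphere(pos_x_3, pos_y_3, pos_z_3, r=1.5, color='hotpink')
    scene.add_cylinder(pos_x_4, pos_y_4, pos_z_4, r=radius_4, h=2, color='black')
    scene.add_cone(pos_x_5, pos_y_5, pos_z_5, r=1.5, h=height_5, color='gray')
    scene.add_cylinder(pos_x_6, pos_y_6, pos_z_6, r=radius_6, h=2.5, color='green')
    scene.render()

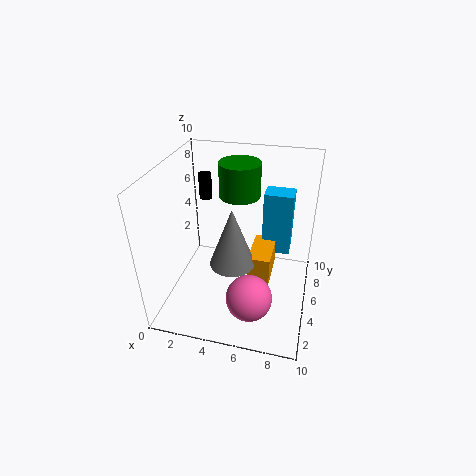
pos_x_1 = 6.5; pos_y_1 = 6; pos_z_1 = 3.5; depth_1 = 1.5; height_1 = 4.5; pos_x_2 = 6; pos_z_2 = 2.5; width_2 = 1.5; depth_2 = 3; height_2 = 2; pos_x_3 = 6.5; pos_y_3 = 2; pos_z_3 = 2.5; pos_x_4 = 1.5; pos_y_4 = 8.5; pos_z_4 = 6; radius_4 = 0.5; pos_x_5 = 5; pos_y_5 = 3.5; pos_z_5 = 4; height_5 = 4; pos_x_6 = 4.5; pos_y_6 = 7.5; pos_z_6 = 7; radius_6 = 1.5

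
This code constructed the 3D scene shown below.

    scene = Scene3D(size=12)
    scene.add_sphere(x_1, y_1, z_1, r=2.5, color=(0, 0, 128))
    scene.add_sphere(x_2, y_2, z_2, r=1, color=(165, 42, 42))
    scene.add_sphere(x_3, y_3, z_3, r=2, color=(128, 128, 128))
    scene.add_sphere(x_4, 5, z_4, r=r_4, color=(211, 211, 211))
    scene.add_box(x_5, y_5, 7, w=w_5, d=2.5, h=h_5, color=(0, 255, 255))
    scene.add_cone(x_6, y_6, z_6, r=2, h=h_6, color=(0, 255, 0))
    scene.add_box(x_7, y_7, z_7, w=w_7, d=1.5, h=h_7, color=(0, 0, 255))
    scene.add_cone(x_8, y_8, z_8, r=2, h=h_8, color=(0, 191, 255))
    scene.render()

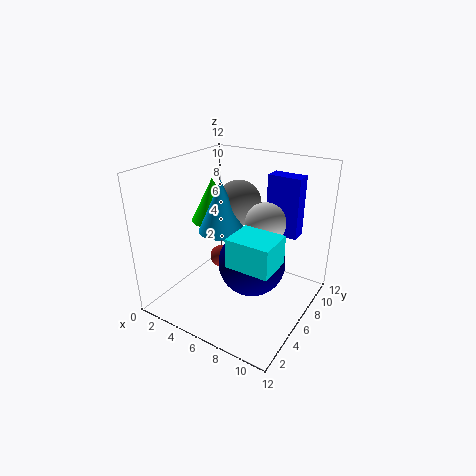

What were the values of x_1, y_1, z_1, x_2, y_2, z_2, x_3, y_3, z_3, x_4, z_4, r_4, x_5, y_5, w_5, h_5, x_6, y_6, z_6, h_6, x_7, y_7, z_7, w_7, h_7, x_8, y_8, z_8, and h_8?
x_1 = 8.5
y_1 = 4
z_1 = 5.5
x_2 = 3.5
y_2 = 7
z_2 = 3
x_3 = 4.5
y_3 = 8.5
z_3 = 8
x_4 = 9
z_4 = 8.5
r_4 = 1.5
x_5 = 8.5
y_5 = 0.5
w_5 = 3
h_5 = 2
x_6 = 2
y_6 = 8
z_6 = 6
h_6 = 4
x_7 = 6.5
y_7 = 10
z_7 = 5
w_7 = 3
h_7 = 5.5
x_8 = 4
y_8 = 6.5
z_8 = 6
h_8 = 4.5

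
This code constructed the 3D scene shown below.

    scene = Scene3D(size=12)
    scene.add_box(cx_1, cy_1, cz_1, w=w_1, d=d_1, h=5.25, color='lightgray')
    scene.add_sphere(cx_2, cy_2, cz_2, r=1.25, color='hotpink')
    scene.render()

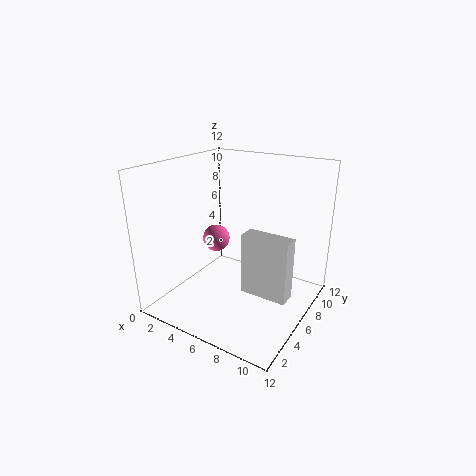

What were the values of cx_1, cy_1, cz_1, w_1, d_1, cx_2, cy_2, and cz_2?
cx_1 = 6.75; cy_1 = 5.25; cz_1 = 1.5; w_1 = 4; d_1 = 1.5; cx_2 = 2.5; cy_2 = 7.75; cz_2 = 4.5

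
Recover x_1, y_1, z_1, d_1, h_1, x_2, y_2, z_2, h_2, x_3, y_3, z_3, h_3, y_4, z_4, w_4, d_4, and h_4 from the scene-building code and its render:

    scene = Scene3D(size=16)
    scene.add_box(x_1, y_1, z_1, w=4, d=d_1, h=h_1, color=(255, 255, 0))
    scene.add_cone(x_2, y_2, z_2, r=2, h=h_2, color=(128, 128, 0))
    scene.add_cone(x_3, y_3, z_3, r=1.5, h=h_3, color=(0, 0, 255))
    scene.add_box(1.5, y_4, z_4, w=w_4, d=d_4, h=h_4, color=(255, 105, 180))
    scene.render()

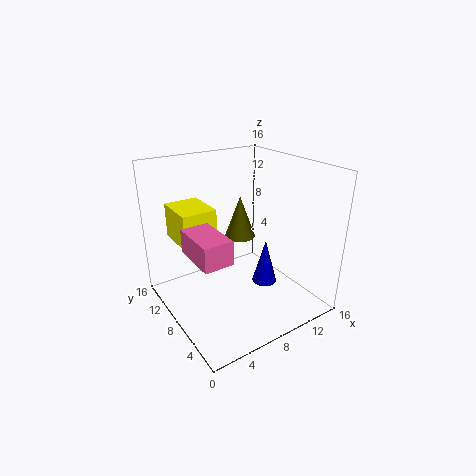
x_1 = 2.5
y_1 = 10
z_1 = 7
d_1 = 5
h_1 = 4
x_2 = 12
y_2 = 13.5
z_2 = 5
h_2 = 5.5
x_3 = 12
y_3 = 8
z_3 = 1
h_3 = 5.5
y_4 = 3.5
z_4 = 8
w_4 = 3
d_4 = 5
h_4 = 2.5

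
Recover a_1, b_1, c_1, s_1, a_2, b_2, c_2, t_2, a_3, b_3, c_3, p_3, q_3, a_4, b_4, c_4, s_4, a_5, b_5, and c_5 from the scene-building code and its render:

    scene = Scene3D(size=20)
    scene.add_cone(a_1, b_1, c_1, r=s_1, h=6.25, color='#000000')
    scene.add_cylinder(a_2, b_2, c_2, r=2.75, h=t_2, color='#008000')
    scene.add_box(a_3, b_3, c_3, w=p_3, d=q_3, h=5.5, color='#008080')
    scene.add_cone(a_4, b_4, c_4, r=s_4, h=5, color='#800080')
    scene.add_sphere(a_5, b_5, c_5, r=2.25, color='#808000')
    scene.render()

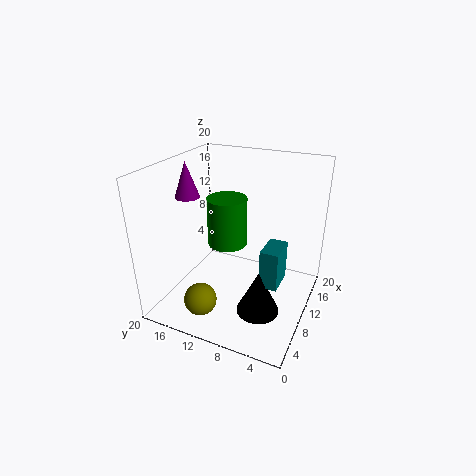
a_1 = 8, b_1 = 6, c_1 = 0.25, s_1 = 3, a_2 = 10.25, b_2 = 11.75, c_2 = 8.75, t_2 = 6.75, a_3 = 8, b_3 = 3.5, c_3 = 4.25, p_3 = 4.25, q_3 = 2.5, a_4 = 9.5, b_4 = 17.5, c_4 = 15, s_4 = 1.75, a_5 = 4.5, b_5 = 13.25, c_5 = 2.25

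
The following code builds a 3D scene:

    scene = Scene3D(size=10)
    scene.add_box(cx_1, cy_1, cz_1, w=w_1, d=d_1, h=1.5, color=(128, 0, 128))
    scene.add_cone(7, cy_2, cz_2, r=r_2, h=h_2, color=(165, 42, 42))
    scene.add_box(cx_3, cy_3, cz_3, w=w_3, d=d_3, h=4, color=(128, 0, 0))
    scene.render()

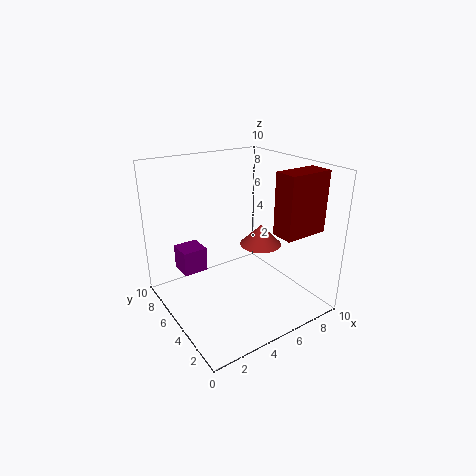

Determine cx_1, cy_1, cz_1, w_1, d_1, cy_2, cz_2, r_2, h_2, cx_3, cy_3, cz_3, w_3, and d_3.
cx_1 = 0.5
cy_1 = 4
cz_1 = 4
w_1 = 1.5
d_1 = 1.5
cy_2 = 5
cz_2 = 4
r_2 = 1.5
h_2 = 1.5
cx_3 = 6
cy_3 = 1
cz_3 = 6
w_3 = 3
d_3 = 1.5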